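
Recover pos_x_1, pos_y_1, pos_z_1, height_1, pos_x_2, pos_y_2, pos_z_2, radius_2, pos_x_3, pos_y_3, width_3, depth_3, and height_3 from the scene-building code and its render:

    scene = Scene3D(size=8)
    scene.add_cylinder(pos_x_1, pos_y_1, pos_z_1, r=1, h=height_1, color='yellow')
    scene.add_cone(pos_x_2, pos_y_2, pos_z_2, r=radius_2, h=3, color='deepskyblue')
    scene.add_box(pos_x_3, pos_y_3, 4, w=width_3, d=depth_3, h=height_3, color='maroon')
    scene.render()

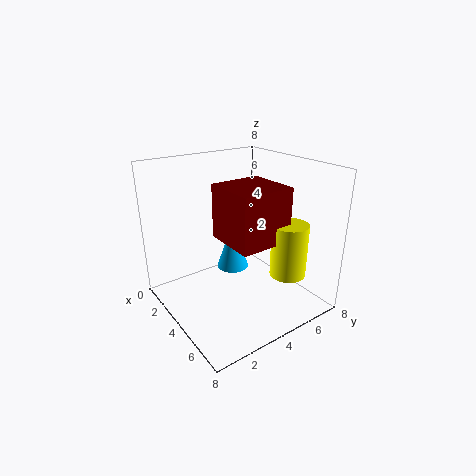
pos_x_1 = 6; pos_y_1 = 6; pos_z_1 = 2; height_1 = 3; pos_x_2 = 2; pos_y_2 = 5; pos_z_2 = 1; radius_2 = 1; pos_x_3 = 3; pos_y_3 = 3; width_3 = 3; depth_3 = 3; height_3 = 3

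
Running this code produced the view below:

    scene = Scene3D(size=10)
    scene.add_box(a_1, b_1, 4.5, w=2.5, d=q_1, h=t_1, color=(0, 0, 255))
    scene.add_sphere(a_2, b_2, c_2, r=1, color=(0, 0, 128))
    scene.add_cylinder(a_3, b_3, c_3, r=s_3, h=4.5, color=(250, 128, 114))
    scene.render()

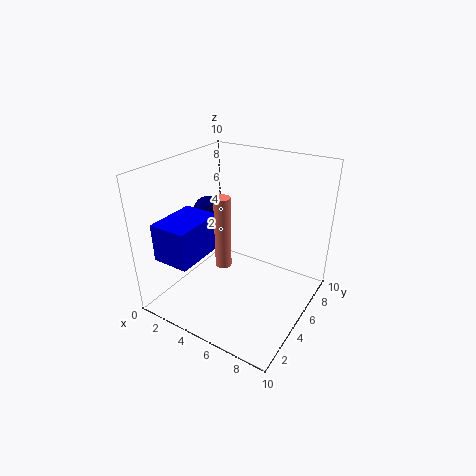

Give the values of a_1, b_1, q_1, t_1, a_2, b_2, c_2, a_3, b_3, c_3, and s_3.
a_1 = 1.5; b_1 = 0.5; q_1 = 3.5; t_1 = 2.5; a_2 = 2.5; b_2 = 5; c_2 = 6.5; a_3 = 5.5; b_3 = 2.5; c_3 = 4.5; s_3 = 0.5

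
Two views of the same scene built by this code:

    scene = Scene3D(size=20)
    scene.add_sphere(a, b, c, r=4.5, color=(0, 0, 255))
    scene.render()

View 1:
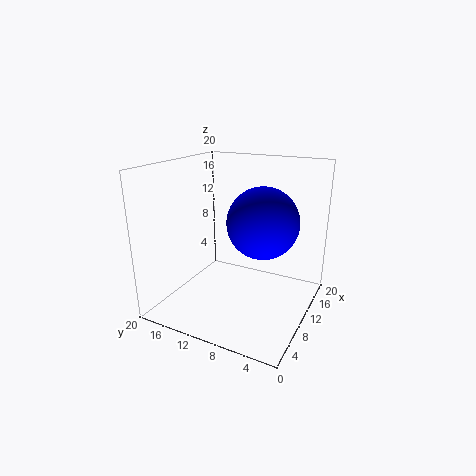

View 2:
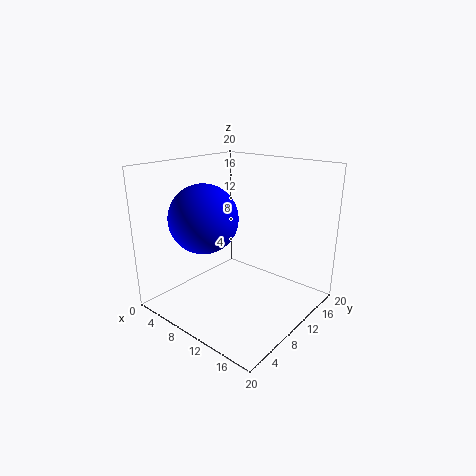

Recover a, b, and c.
a = 8
b = 5.5
c = 13.5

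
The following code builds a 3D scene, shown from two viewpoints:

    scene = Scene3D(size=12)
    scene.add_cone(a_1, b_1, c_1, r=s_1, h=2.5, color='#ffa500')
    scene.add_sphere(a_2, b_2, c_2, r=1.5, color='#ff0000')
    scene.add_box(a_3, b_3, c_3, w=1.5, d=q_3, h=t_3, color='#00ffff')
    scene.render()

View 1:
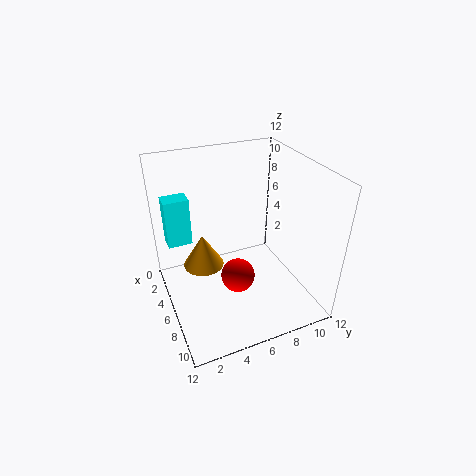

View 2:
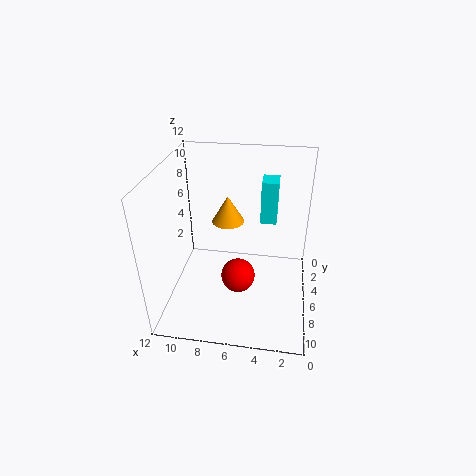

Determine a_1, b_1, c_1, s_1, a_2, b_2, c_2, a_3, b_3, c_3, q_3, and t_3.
a_1 = 7.5, b_1 = 2.5, c_1 = 5.5, s_1 = 1.5, a_2 = 6, b_2 = 6, c_2 = 2, a_3 = 3, b_3 = 0.5, c_3 = 5.5, q_3 = 2, t_3 = 4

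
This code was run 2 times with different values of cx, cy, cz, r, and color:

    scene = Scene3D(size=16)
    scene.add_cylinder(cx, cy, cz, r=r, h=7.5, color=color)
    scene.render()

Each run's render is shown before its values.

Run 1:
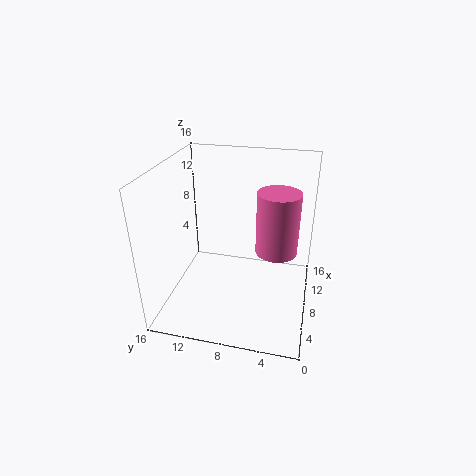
cx = 11
cy = 4
cz = 5
r = 2.5
color = 'hotpink'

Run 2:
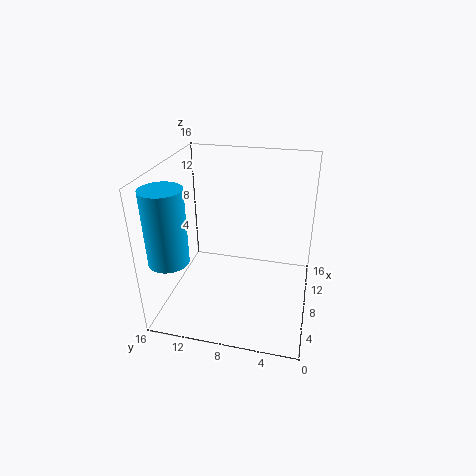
cx = 2
cy = 13.5
cz = 8
r = 2
color = 'deepskyblue'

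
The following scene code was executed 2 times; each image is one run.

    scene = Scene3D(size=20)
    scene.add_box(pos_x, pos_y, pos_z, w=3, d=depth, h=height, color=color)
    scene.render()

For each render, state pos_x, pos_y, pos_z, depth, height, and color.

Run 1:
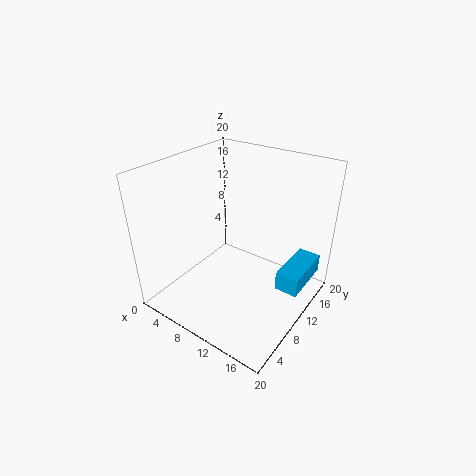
pos_x = 17, pos_y = 8.5, pos_z = 5.5, depth = 7, height = 2.5, color = 'deepskyblue'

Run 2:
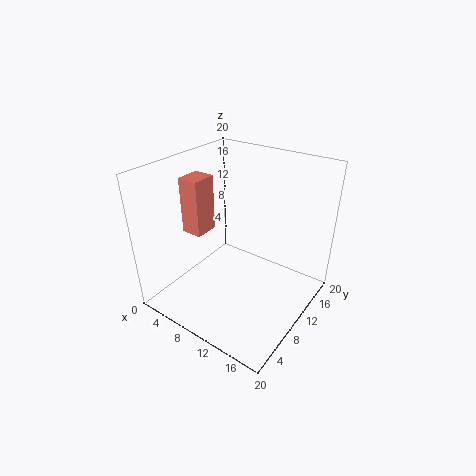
pos_x = 2.5, pos_y = 7, pos_z = 10, depth = 3.5, height = 8, color = 'salmon'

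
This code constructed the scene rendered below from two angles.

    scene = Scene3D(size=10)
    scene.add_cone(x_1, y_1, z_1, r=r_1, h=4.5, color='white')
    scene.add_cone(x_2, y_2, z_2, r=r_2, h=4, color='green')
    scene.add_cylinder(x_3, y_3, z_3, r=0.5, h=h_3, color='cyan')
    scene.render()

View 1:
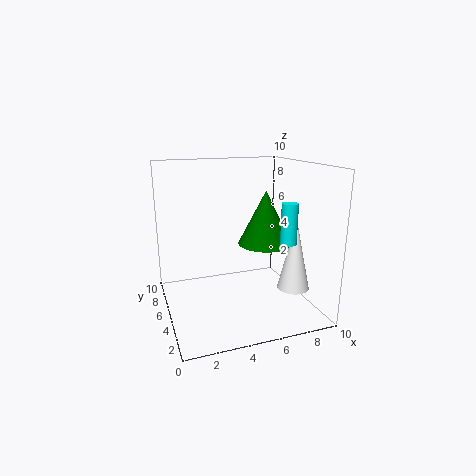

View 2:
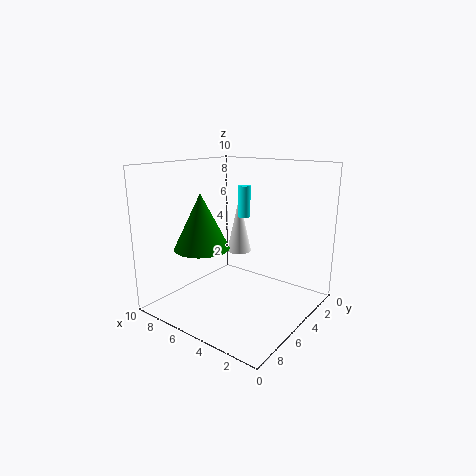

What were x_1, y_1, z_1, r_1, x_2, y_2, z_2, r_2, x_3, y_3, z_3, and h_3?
x_1 = 7.5; y_1 = 1.5; z_1 = 2.5; r_1 = 1; x_2 = 7.5; y_2 = 6; z_2 = 4; r_2 = 2; x_3 = 7; y_3 = 1.5; z_3 = 5.5; h_3 = 2.5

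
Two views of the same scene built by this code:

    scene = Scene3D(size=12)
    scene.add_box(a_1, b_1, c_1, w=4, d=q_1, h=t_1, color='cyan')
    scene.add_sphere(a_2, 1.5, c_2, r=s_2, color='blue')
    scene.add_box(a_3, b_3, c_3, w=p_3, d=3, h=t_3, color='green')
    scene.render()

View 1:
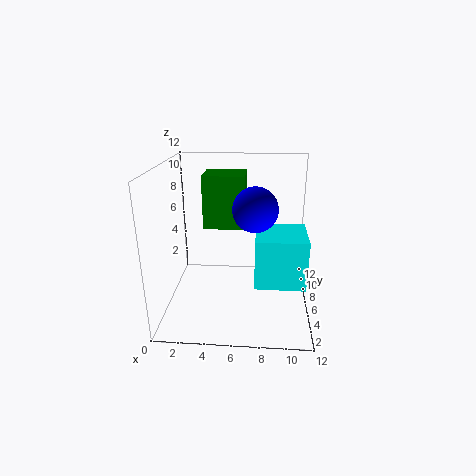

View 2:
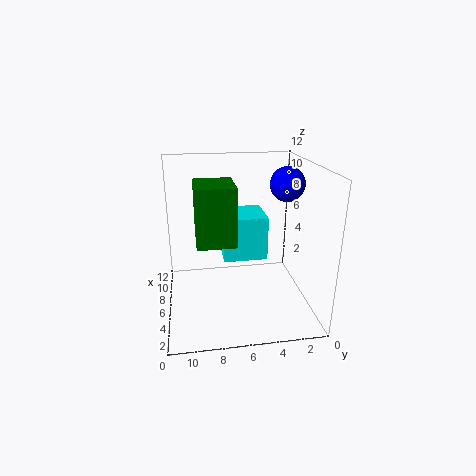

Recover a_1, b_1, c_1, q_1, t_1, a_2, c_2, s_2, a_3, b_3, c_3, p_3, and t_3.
a_1 = 7.5, b_1 = 3, c_1 = 3, q_1 = 4, t_1 = 4, a_2 = 7.5, c_2 = 10, s_2 = 1.5, a_3 = 3, b_3 = 6.5, c_3 = 6.5, p_3 = 3.5, t_3 = 4.5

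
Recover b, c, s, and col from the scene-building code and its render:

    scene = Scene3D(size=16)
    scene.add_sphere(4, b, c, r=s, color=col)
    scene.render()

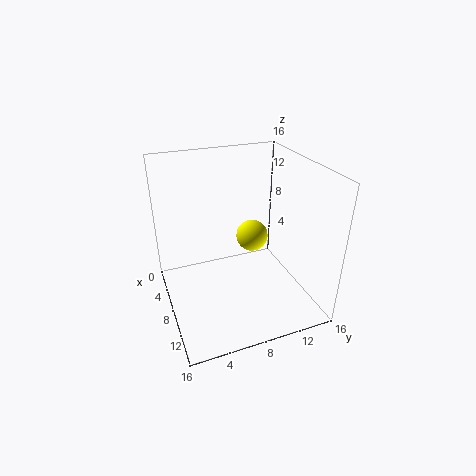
b = 11.5; c = 5.5; s = 2; col = 'yellow'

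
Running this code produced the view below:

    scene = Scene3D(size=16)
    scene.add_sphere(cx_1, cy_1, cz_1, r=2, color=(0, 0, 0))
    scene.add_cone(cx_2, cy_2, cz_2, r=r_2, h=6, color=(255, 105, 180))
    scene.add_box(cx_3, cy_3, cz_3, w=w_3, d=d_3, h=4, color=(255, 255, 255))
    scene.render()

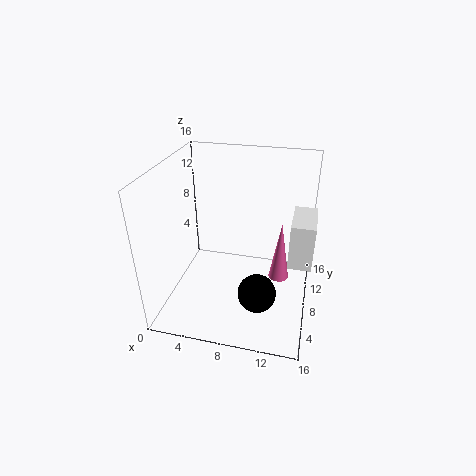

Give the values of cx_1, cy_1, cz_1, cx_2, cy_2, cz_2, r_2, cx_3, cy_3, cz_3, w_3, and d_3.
cx_1 = 11
cy_1 = 4
cz_1 = 4
cx_2 = 13
cy_2 = 5
cz_2 = 6
r_2 = 1
cx_3 = 14
cy_3 = 1
cz_3 = 10
w_3 = 2
d_3 = 4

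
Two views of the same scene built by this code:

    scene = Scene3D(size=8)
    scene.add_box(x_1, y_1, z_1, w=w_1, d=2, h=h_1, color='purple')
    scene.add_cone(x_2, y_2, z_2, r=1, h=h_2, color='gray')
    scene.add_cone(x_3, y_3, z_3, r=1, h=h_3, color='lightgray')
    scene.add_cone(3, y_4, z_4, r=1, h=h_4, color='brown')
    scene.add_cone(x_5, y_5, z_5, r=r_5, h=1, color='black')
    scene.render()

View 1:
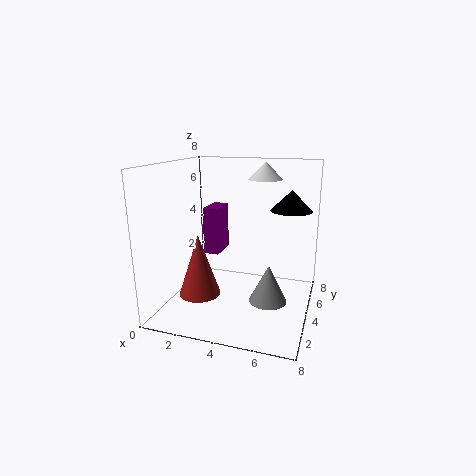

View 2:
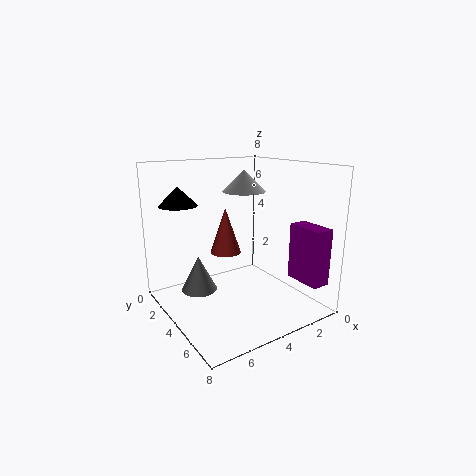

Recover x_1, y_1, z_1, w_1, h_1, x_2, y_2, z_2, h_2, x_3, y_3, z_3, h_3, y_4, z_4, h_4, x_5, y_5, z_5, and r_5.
x_1 = 1, y_1 = 6, z_1 = 2, w_1 = 1, h_1 = 3, x_2 = 6, y_2 = 3, z_2 = 1, h_2 = 2, x_3 = 5, y_3 = 6, z_3 = 7, h_3 = 1, y_4 = 1, z_4 = 2, h_4 = 3, x_5 = 7, y_5 = 3, z_5 = 6, r_5 = 1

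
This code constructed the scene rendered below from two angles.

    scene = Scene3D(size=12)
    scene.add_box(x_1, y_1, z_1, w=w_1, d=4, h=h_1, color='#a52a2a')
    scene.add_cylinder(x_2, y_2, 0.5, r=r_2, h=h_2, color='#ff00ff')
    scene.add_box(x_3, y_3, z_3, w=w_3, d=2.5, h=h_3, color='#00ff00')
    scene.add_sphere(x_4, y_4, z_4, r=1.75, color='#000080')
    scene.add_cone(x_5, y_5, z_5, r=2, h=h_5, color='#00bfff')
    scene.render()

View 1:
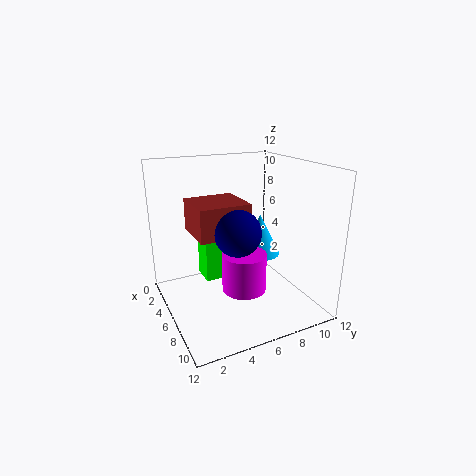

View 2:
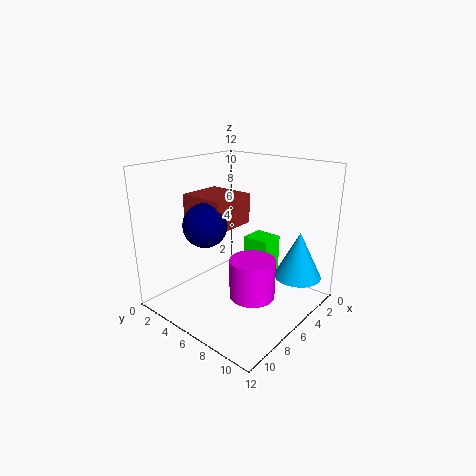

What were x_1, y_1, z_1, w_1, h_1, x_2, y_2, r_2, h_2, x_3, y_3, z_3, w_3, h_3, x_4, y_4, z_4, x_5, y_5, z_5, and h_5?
x_1 = 4.5; y_1 = 2; z_1 = 7; w_1 = 3.75; h_1 = 2.5; x_2 = 5.25; y_2 = 7; r_2 = 2; h_2 = 3.5; x_3 = 0.75; y_3 = 4.25; z_3 = 0.75; w_3 = 2.25; h_3 = 4; x_4 = 8.5; y_4 = 4.75; z_4 = 7.5; x_5 = 2.75; y_5 = 10; z_5 = 2.5; h_5 = 4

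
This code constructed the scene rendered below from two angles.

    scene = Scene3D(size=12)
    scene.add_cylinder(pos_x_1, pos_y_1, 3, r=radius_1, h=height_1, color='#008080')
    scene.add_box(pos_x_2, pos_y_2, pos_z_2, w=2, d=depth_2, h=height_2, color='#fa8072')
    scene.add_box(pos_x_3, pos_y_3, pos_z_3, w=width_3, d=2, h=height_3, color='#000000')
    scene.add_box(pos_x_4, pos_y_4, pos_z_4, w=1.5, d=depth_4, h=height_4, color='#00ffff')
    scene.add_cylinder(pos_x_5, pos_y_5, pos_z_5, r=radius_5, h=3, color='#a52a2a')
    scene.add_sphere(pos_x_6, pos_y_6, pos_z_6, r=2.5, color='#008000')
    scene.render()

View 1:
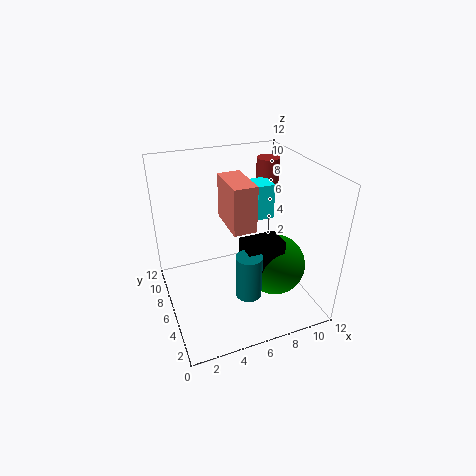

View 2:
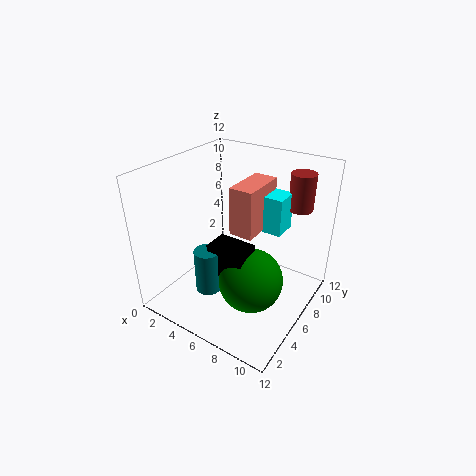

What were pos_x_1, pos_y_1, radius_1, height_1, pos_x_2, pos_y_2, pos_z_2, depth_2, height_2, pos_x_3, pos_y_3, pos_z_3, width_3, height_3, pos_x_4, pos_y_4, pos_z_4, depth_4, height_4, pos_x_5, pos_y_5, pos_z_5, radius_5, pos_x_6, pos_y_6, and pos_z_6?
pos_x_1 = 5.5; pos_y_1 = 2.5; radius_1 = 1; height_1 = 3.5; pos_x_2 = 5.5; pos_y_2 = 5.5; pos_z_2 = 6.5; depth_2 = 4; height_2 = 4; pos_x_3 = 5.5; pos_y_3 = 2.5; pos_z_3 = 4.5; width_3 = 3; height_3 = 2.5; pos_x_4 = 8; pos_y_4 = 6.5; pos_z_4 = 7; depth_4 = 2; height_4 = 3; pos_x_5 = 10; pos_y_5 = 9; pos_z_5 = 8.5; radius_5 = 1; pos_x_6 = 8.5; pos_y_6 = 4; pos_z_6 = 4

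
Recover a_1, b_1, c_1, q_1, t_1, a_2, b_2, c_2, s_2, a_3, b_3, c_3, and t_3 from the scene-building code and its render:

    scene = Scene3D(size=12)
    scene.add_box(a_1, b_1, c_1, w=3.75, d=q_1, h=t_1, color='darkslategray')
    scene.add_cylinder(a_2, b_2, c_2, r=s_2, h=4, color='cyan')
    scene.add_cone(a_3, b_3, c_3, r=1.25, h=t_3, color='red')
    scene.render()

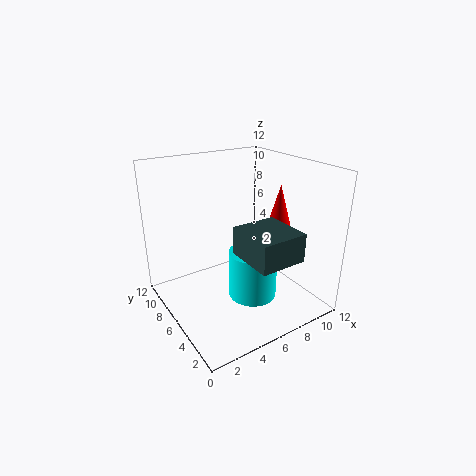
a_1 = 4.75; b_1 = 0.75; c_1 = 5.5; q_1 = 4; t_1 = 2.25; a_2 = 6.5; b_2 = 4.5; c_2 = 1.25; s_2 = 2; a_3 = 9.5; b_3 = 5; c_3 = 5.75; t_3 = 4.5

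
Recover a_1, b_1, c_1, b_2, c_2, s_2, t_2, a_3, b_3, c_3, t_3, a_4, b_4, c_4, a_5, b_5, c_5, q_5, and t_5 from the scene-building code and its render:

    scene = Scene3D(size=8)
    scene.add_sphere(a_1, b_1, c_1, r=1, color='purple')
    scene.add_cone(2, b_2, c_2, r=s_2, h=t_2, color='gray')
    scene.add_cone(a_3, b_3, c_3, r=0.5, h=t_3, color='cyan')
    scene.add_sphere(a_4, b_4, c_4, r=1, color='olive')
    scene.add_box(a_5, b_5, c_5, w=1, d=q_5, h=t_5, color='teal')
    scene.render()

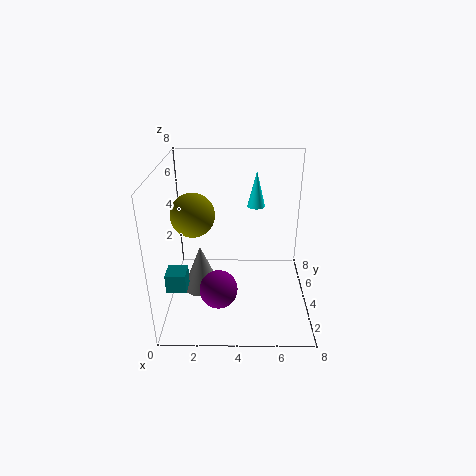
a_1 = 3; b_1 = 2; c_1 = 2; b_2 = 3; c_2 = 1.5; s_2 = 1; t_2 = 2.5; a_3 = 5; b_3 = 5; c_3 = 5.5; t_3 = 2; a_4 = 2; b_4 = 1.5; c_4 = 6.5; a_5 = 0.5; b_5 = 1; c_5 = 2.5; q_5 = 1; t_5 = 1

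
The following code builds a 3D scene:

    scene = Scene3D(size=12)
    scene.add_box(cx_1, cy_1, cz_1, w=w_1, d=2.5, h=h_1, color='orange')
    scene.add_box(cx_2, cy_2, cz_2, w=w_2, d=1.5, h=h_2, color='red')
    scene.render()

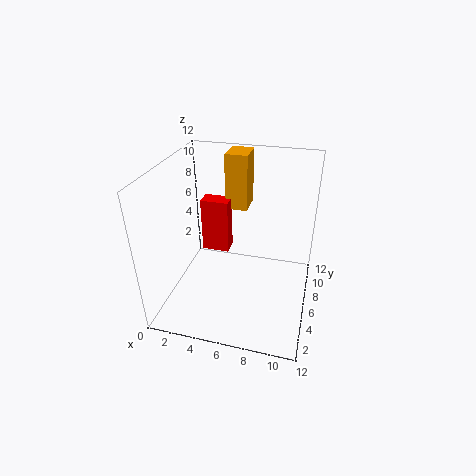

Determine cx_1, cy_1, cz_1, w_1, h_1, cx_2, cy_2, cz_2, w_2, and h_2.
cx_1 = 4; cy_1 = 9; cz_1 = 7; w_1 = 2; h_1 = 5; cx_2 = 2; cy_2 = 8; cz_2 = 3; w_2 = 2.5; h_2 = 5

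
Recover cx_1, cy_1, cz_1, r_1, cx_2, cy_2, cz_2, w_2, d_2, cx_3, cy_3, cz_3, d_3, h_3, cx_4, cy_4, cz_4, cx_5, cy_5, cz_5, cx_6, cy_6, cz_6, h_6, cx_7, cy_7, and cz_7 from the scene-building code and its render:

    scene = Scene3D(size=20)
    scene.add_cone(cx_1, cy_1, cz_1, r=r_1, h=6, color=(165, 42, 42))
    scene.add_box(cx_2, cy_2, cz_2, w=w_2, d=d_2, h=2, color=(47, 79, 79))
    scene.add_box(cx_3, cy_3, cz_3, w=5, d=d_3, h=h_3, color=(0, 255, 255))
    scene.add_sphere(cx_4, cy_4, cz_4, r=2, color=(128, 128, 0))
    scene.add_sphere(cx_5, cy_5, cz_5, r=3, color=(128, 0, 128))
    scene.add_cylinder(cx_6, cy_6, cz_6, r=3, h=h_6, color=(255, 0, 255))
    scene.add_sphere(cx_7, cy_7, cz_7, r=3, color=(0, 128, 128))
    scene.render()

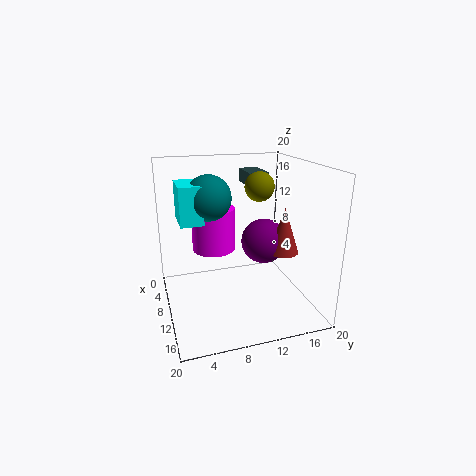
cx_1 = 14; cy_1 = 15; cz_1 = 9; r_1 = 2; cx_2 = 1; cy_2 = 13; cz_2 = 16; w_2 = 5; d_2 = 3; cx_3 = 7; cy_3 = 2; cz_3 = 13; d_3 = 3; h_3 = 5; cx_4 = 10; cy_4 = 13; cz_4 = 17; cx_5 = 12; cy_5 = 13; cz_5 = 10; cx_6 = 8; cy_6 = 7; cz_6 = 8; h_6 = 6; cx_7 = 10; cy_7 = 6; cz_7 = 16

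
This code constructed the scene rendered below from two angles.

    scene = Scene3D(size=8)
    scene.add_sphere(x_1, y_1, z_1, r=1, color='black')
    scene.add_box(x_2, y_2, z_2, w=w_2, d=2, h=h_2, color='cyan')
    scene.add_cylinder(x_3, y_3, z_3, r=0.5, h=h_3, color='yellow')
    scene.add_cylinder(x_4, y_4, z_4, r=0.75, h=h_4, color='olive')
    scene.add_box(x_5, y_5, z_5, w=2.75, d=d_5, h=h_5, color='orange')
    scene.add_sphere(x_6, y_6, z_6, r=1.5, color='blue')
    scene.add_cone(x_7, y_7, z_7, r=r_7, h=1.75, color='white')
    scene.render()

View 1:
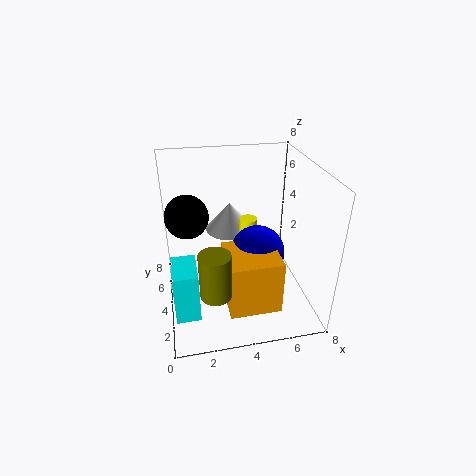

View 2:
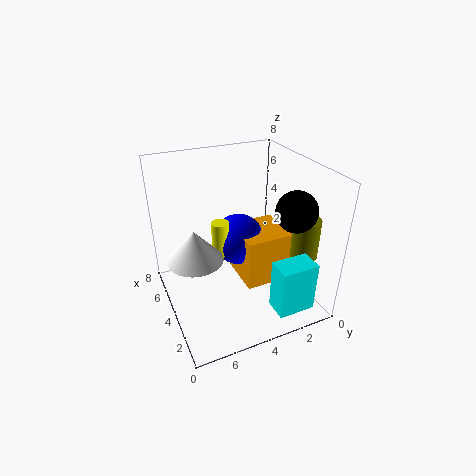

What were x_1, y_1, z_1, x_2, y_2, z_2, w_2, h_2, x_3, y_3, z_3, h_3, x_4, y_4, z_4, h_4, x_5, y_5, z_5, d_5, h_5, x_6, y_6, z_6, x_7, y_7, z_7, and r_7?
x_1 = 1.25, y_1 = 2.25, z_1 = 6.5, x_2 = 0.25, y_2 = 1.25, z_2 = 1, w_2 = 1.25, h_2 = 2.75, x_3 = 4.75, y_3 = 4.75, z_3 = 2.75, h_3 = 2, x_4 = 2.25, y_4 = 0.75, z_4 = 3, h_4 = 2.25, x_5 = 3, y_5 = 1, z_5 = 1, d_5 = 2.75, h_5 = 3, x_6 = 5, y_6 = 3.5, z_6 = 3.25, x_7 = 4, y_7 = 6.5, z_7 = 3.25, r_7 = 1.5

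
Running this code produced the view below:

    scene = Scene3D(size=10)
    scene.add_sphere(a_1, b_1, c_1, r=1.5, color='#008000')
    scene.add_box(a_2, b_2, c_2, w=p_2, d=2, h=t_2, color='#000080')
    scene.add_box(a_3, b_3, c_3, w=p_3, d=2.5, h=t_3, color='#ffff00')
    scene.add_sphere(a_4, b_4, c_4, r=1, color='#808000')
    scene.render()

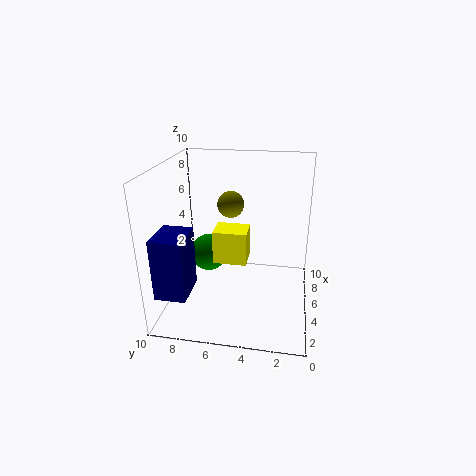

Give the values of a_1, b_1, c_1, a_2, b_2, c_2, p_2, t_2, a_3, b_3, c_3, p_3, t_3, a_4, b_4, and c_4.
a_1 = 8; b_1 = 8; c_1 = 2; a_2 = 0.5; b_2 = 7.5; c_2 = 2.5; p_2 = 2.5; t_2 = 4; a_3 = 5.5; b_3 = 4.5; c_3 = 2.5; p_3 = 2; t_3 = 2.5; a_4 = 7.5; b_4 = 6; c_4 = 6.5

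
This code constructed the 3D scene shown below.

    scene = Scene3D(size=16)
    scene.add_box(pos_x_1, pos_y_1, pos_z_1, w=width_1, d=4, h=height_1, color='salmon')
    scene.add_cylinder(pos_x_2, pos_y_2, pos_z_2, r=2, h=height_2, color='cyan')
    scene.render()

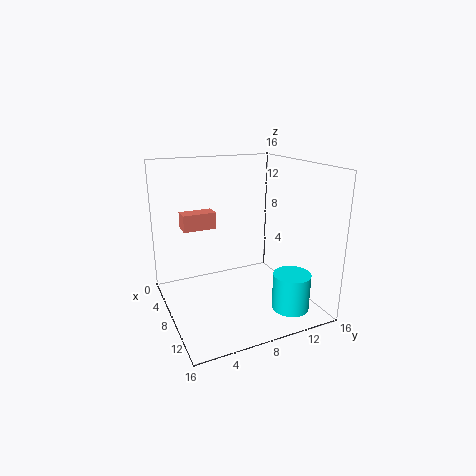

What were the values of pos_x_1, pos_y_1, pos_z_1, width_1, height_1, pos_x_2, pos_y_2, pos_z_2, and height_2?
pos_x_1 = 2
pos_y_1 = 3
pos_z_1 = 8
width_1 = 2
height_1 = 2
pos_x_2 = 13
pos_y_2 = 12
pos_z_2 = 1
height_2 = 4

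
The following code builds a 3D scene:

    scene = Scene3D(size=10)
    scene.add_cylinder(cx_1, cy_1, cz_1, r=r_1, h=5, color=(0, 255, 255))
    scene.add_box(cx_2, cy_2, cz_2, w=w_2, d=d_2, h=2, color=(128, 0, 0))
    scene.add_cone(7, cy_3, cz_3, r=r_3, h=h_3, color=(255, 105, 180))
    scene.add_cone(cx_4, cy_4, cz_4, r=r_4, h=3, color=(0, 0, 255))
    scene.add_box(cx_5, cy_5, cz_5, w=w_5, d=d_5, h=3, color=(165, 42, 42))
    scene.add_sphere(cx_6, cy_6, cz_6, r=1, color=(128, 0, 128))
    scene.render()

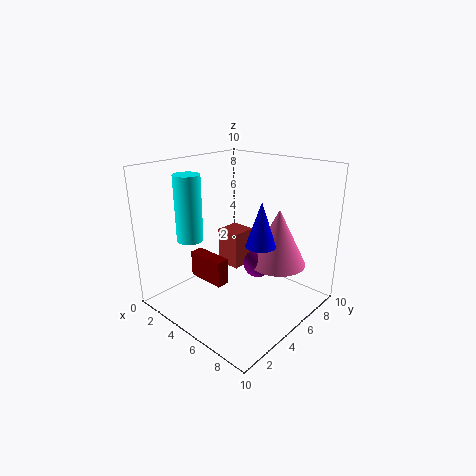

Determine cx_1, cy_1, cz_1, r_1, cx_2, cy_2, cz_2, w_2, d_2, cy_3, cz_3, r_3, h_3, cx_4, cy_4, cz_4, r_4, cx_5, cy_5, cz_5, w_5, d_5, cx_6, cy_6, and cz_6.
cx_1 = 1; cy_1 = 4; cz_1 = 4; r_1 = 1; cx_2 = 1; cy_2 = 4; cz_2 = 1; w_2 = 3; d_2 = 1; cy_3 = 7; cz_3 = 3; r_3 = 2; h_3 = 4; cx_4 = 7; cy_4 = 5; cz_4 = 5; r_4 = 1; cx_5 = 1; cy_5 = 7; cz_5 = 1; w_5 = 2; d_5 = 2; cx_6 = 6; cy_6 = 6; cz_6 = 3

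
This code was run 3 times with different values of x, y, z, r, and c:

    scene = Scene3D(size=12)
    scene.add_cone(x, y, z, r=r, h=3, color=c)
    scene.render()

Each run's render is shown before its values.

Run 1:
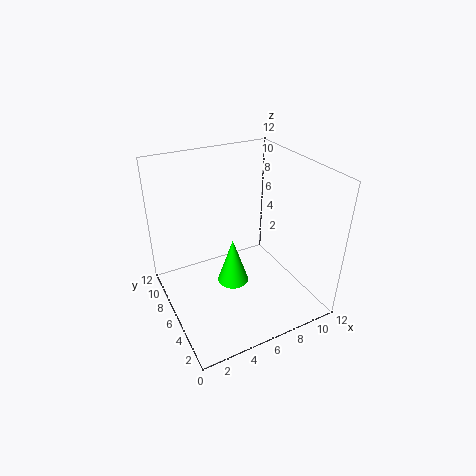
x = 3
y = 1
z = 6.5
r = 1
c = 'lime'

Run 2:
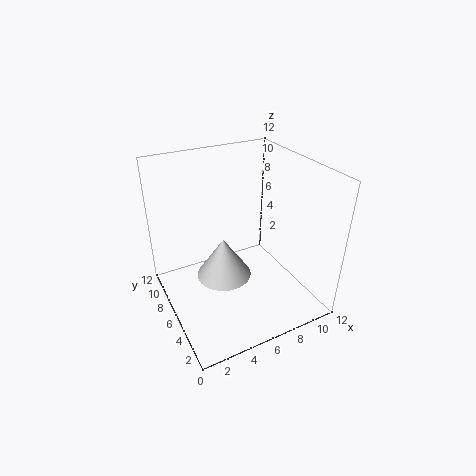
x = 3.5
y = 3.5
z = 5
r = 2
c = 'lightgray'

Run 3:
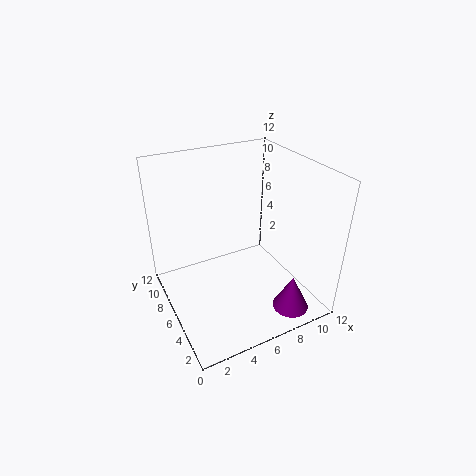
x = 9
y = 2
z = 0.5
r = 1.5
c = 'purple'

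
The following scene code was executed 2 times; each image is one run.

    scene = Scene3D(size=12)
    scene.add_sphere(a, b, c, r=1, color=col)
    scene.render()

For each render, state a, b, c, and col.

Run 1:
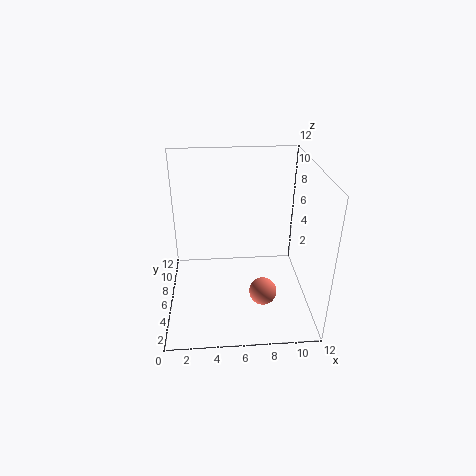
a = 7.5; b = 1.5; c = 4; col = 'salmon'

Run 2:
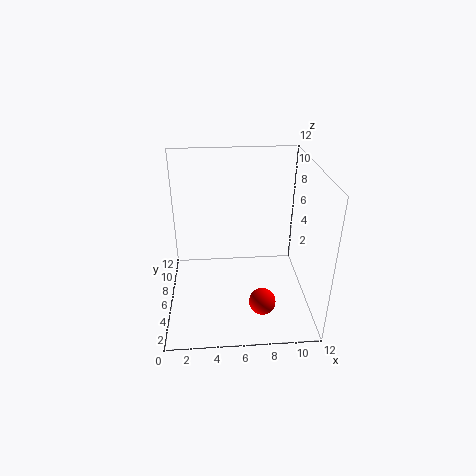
a = 7.5; b = 1.5; c = 3; col = 'red'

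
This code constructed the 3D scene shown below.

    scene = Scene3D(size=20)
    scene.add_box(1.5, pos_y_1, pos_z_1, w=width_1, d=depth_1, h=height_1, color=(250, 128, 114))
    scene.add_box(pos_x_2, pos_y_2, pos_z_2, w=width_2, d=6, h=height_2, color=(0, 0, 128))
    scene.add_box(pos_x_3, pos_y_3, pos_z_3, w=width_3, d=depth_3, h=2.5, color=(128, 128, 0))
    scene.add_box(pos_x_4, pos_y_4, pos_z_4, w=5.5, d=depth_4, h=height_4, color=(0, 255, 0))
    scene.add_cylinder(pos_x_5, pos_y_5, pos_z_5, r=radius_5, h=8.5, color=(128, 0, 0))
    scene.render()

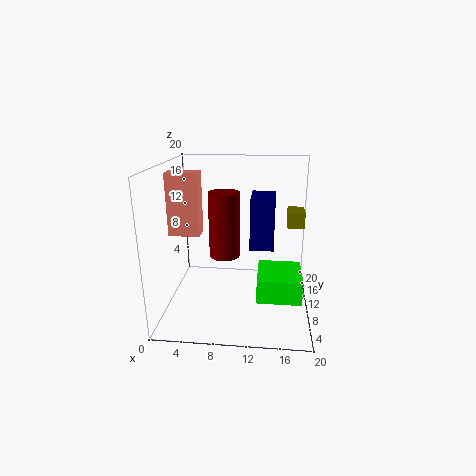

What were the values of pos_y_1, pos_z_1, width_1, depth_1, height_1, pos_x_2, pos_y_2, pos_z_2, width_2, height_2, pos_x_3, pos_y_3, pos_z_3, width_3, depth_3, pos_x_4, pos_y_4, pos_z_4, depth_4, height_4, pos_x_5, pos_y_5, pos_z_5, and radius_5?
pos_y_1 = 6; pos_z_1 = 11.5; width_1 = 4; depth_1 = 2.5; height_1 = 8; pos_x_2 = 11.5; pos_y_2 = 11.5; pos_z_2 = 7.5; width_2 = 3.5; height_2 = 7.5; pos_x_3 = 17; pos_y_3 = 14.5; pos_z_3 = 10; width_3 = 2.5; depth_3 = 3.5; pos_x_4 = 13; pos_y_4 = 2.5; pos_z_4 = 4.5; depth_4 = 6; height_4 = 3; pos_x_5 = 8.5; pos_y_5 = 7.5; pos_z_5 = 8.5; radius_5 = 2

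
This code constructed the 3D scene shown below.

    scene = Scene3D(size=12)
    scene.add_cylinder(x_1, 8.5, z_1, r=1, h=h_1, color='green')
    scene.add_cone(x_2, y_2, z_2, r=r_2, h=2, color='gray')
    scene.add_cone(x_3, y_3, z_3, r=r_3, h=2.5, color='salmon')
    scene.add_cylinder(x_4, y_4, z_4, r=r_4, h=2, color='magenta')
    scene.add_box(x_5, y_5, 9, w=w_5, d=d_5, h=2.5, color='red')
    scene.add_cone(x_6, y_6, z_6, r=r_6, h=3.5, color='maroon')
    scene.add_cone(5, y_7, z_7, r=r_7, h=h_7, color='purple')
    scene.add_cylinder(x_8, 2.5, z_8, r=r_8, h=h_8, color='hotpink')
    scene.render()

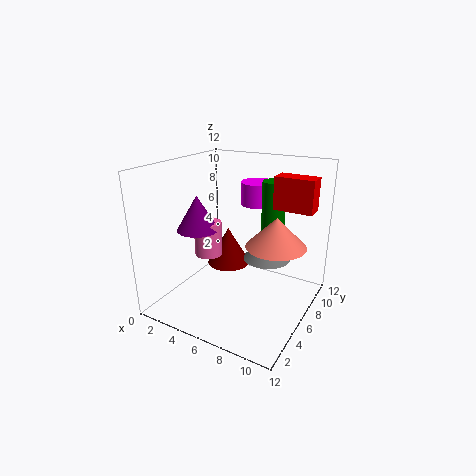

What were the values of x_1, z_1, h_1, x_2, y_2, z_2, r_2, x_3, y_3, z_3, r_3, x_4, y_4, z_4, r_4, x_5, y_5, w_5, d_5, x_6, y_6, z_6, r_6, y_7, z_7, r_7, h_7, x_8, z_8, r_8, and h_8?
x_1 = 8
z_1 = 6
h_1 = 4.5
x_2 = 8
y_2 = 7.5
z_2 = 4
r_2 = 2
x_3 = 9
y_3 = 7
z_3 = 5.5
r_3 = 2.5
x_4 = 6
y_4 = 9.5
z_4 = 8
r_4 = 1.5
x_5 = 9
y_5 = 6
w_5 = 3
d_5 = 1.5
x_6 = 3.5
y_6 = 8.5
z_6 = 2
r_6 = 2
y_7 = 2
z_7 = 8
r_7 = 1.5
h_7 = 2.5
x_8 = 5.5
z_8 = 6
r_8 = 1
h_8 = 2.5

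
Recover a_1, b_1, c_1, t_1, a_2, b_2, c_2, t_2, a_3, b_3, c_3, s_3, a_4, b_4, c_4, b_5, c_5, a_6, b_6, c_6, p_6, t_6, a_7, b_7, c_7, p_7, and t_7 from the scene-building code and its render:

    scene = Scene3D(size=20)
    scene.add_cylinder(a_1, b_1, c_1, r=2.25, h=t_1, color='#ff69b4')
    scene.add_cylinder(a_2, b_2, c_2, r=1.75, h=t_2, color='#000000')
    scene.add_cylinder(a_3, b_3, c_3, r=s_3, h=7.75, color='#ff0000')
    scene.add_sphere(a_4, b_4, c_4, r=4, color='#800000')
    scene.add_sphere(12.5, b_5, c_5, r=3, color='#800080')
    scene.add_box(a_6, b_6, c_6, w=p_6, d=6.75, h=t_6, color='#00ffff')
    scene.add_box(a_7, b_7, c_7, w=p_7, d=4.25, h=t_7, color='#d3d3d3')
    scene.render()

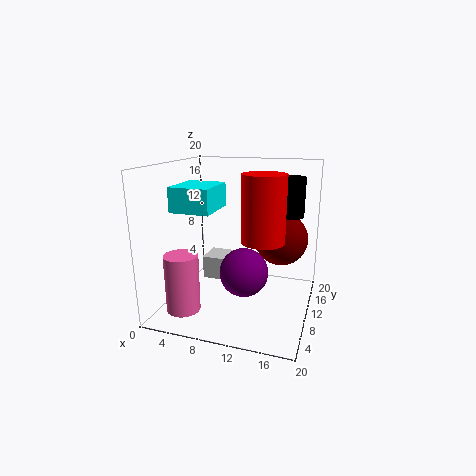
a_1 = 4.25; b_1 = 4; c_1 = 1.25; t_1 = 7.75; a_2 = 16.5; b_2 = 15.25; c_2 = 12.25; t_2 = 5.75; a_3 = 15; b_3 = 4; c_3 = 12; s_3 = 2.5; a_4 = 15; b_4 = 15.75; c_4 = 8.5; b_5 = 4.75; c_5 = 7.5; a_6 = 1; b_6 = 7.25; c_6 = 13.5; p_6 = 5.75; t_6 = 3.5; a_7 = 3.5; b_7 = 12.25; c_7 = 2; p_7 = 6; t_7 = 3.5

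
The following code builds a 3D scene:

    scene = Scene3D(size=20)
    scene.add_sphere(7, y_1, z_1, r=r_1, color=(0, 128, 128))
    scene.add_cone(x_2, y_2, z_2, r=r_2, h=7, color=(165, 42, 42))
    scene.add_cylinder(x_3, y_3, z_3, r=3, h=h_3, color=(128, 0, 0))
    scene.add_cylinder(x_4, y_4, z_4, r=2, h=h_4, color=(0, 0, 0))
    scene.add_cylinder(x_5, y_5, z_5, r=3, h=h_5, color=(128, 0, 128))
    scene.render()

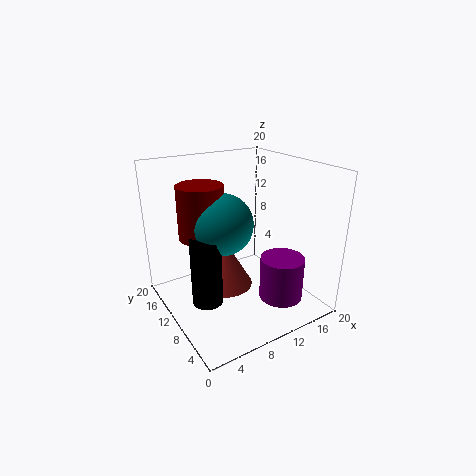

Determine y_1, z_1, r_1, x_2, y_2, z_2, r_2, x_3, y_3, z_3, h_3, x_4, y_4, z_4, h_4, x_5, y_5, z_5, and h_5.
y_1 = 9, z_1 = 13, r_1 = 4, x_2 = 9, y_2 = 12, z_2 = 2, r_2 = 4, x_3 = 5, y_3 = 11, z_3 = 11, h_3 = 7, x_4 = 4, y_4 = 8, z_4 = 3, h_4 = 9, x_5 = 14, y_5 = 5, z_5 = 2, h_5 = 6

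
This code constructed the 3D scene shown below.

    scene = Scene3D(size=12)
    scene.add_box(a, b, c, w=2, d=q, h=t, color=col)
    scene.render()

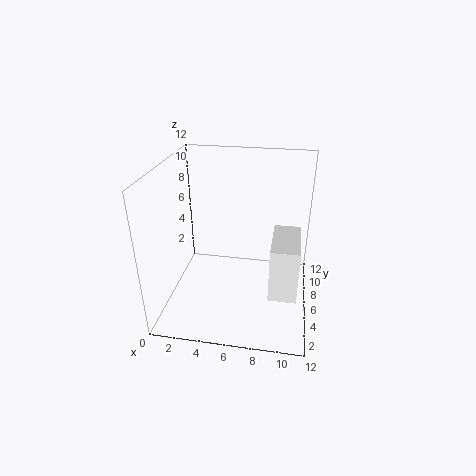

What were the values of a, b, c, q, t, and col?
a = 9, b = 1, c = 4, q = 4, t = 4, col = 'white'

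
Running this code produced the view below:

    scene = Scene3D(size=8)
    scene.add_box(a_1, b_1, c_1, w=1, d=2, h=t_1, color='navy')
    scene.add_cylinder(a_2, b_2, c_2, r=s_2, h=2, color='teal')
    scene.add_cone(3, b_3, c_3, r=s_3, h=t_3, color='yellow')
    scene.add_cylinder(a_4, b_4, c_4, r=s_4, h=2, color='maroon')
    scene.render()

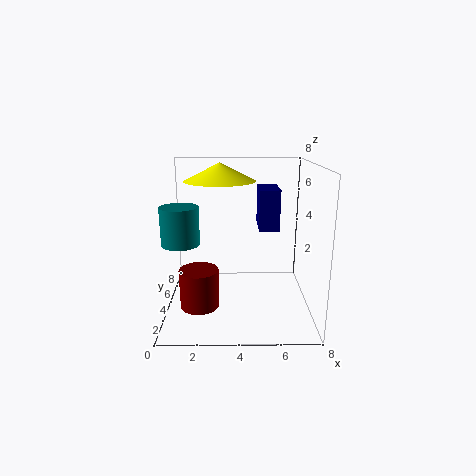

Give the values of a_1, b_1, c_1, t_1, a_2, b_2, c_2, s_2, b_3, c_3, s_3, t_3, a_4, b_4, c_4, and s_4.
a_1 = 5
b_1 = 2
c_1 = 5
t_1 = 2
a_2 = 1
b_2 = 3
c_2 = 4
s_2 = 1
b_3 = 5
c_3 = 7
s_3 = 2
t_3 = 1
a_4 = 2
b_4 = 2
c_4 = 1
s_4 = 1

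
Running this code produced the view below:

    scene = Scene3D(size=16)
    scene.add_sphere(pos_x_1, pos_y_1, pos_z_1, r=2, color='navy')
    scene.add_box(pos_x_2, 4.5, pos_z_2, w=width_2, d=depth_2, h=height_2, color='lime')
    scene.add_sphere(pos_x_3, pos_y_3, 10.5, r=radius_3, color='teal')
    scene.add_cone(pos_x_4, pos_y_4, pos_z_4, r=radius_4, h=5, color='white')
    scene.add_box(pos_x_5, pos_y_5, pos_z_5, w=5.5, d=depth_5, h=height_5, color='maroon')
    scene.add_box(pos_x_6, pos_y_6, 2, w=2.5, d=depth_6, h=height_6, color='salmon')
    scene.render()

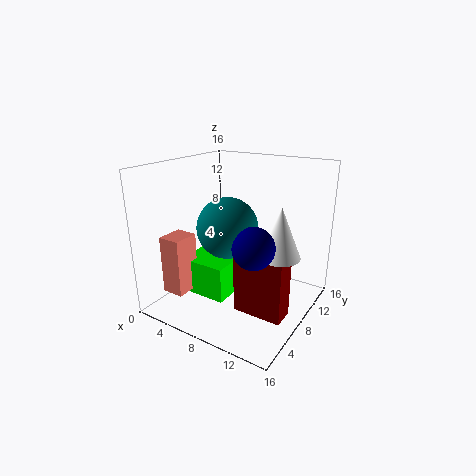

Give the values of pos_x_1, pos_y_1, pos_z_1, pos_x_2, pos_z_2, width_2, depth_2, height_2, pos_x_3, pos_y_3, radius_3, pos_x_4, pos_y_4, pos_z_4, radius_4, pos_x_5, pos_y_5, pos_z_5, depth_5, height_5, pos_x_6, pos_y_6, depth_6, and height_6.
pos_x_1 = 12.5; pos_y_1 = 3.5; pos_z_1 = 9.5; pos_x_2 = 2.5; pos_z_2 = 1.5; width_2 = 5.5; depth_2 = 4.5; height_2 = 4; pos_x_3 = 9; pos_y_3 = 4.5; radius_3 = 3; pos_x_4 = 14; pos_y_4 = 6; pos_z_4 = 8; radius_4 = 2; pos_x_5 = 9; pos_y_5 = 5.5; pos_z_5 = 0.5; depth_5 = 2.5; height_5 = 7; pos_x_6 = 1.5; pos_y_6 = 2.5; depth_6 = 3; height_6 = 6.5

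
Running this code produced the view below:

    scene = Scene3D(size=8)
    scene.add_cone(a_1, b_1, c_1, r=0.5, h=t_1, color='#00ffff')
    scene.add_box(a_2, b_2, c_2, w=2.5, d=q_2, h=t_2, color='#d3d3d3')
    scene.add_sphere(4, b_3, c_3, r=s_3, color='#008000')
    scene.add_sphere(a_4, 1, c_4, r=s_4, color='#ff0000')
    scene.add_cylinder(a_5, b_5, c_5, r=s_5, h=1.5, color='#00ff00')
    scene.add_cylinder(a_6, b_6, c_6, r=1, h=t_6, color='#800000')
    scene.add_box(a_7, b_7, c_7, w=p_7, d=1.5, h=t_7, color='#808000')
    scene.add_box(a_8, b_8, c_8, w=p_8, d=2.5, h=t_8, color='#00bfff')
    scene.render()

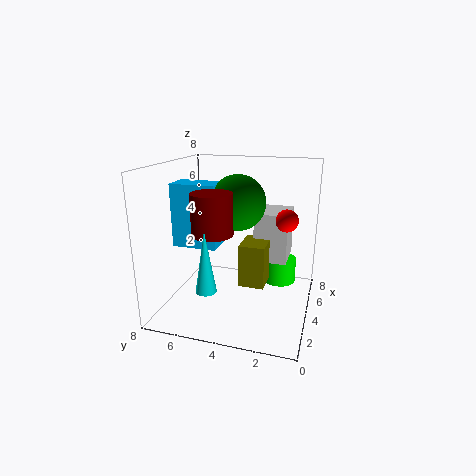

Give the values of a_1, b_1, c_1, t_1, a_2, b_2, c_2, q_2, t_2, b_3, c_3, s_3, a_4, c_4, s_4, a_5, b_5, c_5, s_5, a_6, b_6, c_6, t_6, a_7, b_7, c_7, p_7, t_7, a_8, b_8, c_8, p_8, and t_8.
a_1 = 0.5
b_1 = 4.5
c_1 = 2.5
t_1 = 3
a_2 = 5.5
b_2 = 1.5
c_2 = 2
q_2 = 2
t_2 = 3
b_3 = 4
c_3 = 6
s_3 = 1.5
a_4 = 1.5
c_4 = 6
s_4 = 0.5
a_5 = 6.5
b_5 = 2
c_5 = 0.5
s_5 = 1
a_6 = 1.5
b_6 = 4.5
c_6 = 5
t_6 = 2
a_7 = 4
b_7 = 2.5
c_7 = 1
p_7 = 2
t_7 = 2.5
a_8 = 3
b_8 = 5
c_8 = 3.5
p_8 = 1.5
t_8 = 3.5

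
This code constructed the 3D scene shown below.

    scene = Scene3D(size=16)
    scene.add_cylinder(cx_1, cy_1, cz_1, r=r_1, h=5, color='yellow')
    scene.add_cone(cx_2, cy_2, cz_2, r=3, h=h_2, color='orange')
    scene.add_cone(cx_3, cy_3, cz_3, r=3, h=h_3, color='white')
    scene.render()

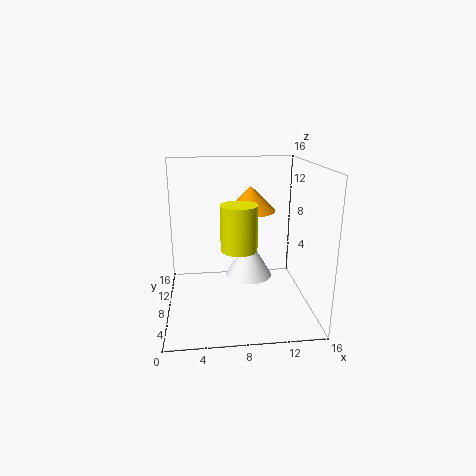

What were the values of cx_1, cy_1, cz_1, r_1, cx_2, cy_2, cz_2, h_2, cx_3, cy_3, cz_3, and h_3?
cx_1 = 8, cy_1 = 7, cz_1 = 7, r_1 = 2, cx_2 = 10, cy_2 = 12, cz_2 = 10, h_2 = 3, cx_3 = 10, cy_3 = 13, cz_3 = 1, h_3 = 5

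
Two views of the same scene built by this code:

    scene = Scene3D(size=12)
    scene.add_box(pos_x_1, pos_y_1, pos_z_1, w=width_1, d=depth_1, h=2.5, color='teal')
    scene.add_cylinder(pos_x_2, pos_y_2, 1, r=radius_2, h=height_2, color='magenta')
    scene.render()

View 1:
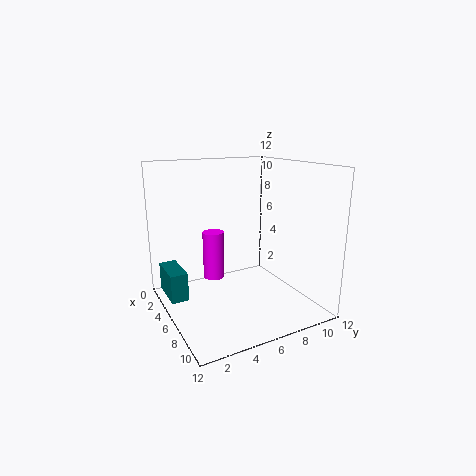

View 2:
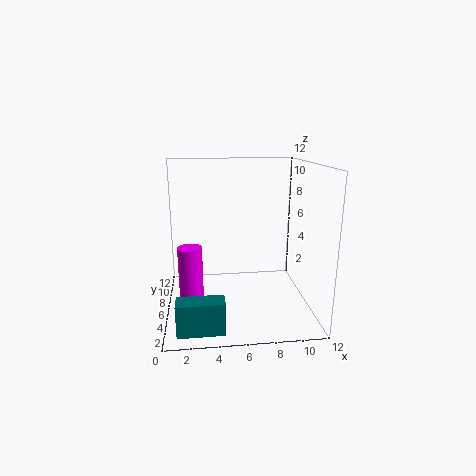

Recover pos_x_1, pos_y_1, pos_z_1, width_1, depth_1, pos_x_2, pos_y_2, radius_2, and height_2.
pos_x_1 = 1, pos_y_1 = 0.5, pos_z_1 = 0.5, width_1 = 3.5, depth_1 = 1.5, pos_x_2 = 2, pos_y_2 = 5.5, radius_2 = 1, height_2 = 4.5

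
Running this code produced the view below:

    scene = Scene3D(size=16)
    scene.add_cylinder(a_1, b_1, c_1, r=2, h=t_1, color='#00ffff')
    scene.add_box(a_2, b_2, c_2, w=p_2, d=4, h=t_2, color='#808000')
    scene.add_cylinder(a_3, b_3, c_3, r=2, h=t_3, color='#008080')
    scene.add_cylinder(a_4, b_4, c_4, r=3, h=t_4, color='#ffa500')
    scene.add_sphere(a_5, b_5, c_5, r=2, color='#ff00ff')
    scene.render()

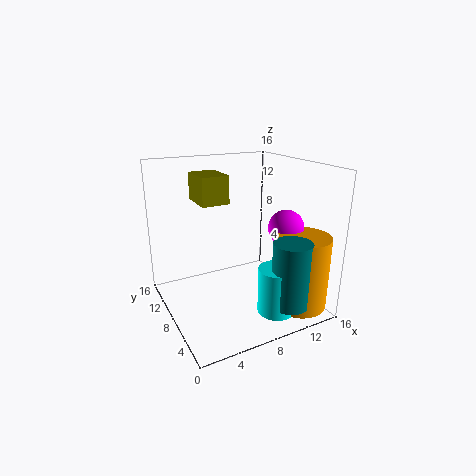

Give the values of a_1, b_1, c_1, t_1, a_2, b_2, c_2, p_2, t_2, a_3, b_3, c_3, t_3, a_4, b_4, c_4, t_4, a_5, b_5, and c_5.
a_1 = 10
b_1 = 3
c_1 = 1
t_1 = 5
a_2 = 4
b_2 = 8
c_2 = 12
p_2 = 3
t_2 = 3
a_3 = 11
b_3 = 2
c_3 = 2
t_3 = 7
a_4 = 13
b_4 = 3
c_4 = 1
t_4 = 8
a_5 = 13
b_5 = 6
c_5 = 9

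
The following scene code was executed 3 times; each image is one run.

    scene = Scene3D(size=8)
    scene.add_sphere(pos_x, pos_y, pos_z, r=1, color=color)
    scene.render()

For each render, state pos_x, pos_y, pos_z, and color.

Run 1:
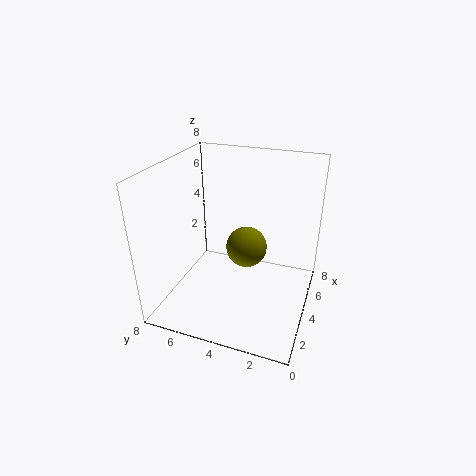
pos_x = 2.5
pos_y = 3
pos_z = 4.5
color = 'olive'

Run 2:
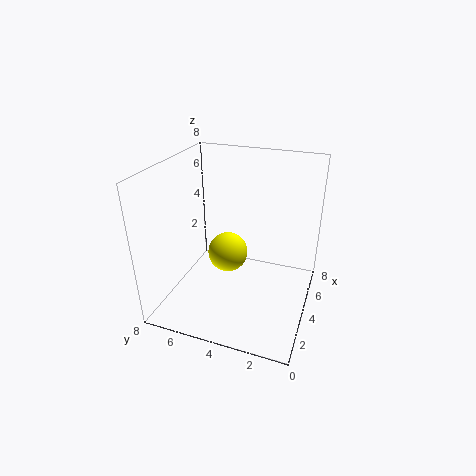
pos_x = 2.5
pos_y = 4
pos_z = 4
color = 'yellow'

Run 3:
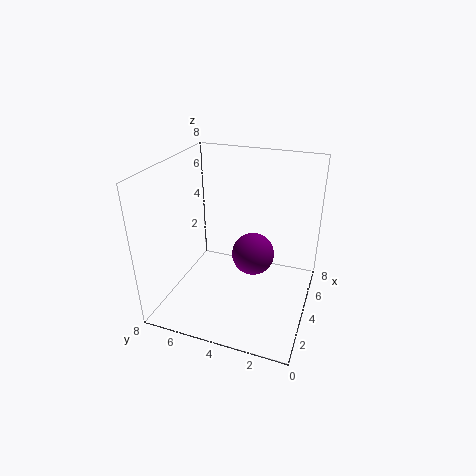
pos_x = 2
pos_y = 2.5
pos_z = 4.5
color = 'purple'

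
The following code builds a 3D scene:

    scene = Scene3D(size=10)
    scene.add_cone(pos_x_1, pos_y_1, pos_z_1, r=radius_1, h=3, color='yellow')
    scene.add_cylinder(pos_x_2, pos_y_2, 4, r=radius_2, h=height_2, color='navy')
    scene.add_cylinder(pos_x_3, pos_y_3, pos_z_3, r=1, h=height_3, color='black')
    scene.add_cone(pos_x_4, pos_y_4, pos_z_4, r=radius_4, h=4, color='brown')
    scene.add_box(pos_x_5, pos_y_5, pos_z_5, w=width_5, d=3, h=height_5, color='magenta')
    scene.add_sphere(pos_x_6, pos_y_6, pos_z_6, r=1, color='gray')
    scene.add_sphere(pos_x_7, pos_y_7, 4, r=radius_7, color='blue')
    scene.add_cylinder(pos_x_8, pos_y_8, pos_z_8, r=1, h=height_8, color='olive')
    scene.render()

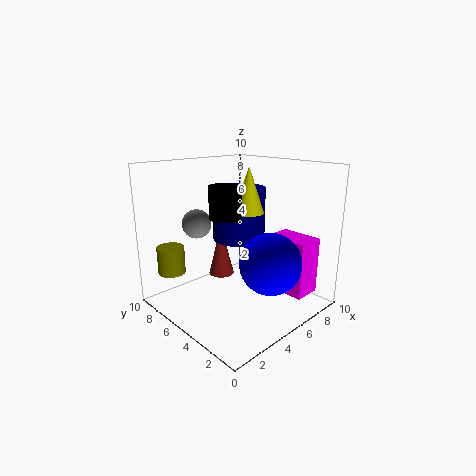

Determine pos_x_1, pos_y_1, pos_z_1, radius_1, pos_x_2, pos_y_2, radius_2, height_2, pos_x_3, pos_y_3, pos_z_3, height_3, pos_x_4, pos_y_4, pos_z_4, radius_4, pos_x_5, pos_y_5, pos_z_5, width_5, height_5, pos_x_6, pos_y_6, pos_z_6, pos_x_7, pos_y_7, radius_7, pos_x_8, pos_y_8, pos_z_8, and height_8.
pos_x_1 = 5, pos_y_1 = 4, pos_z_1 = 7, radius_1 = 1, pos_x_2 = 7, pos_y_2 = 7, radius_2 = 2, height_2 = 4, pos_x_3 = 3, pos_y_3 = 4, pos_z_3 = 7, height_3 = 2, pos_x_4 = 6, pos_y_4 = 8, pos_z_4 = 1, radius_4 = 1, pos_x_5 = 7, pos_y_5 = 1, pos_z_5 = 1, width_5 = 2, height_5 = 4, pos_x_6 = 3, pos_y_6 = 7, pos_z_6 = 6, pos_x_7 = 5, pos_y_7 = 2, radius_7 = 2, pos_x_8 = 2, pos_y_8 = 9, pos_z_8 = 2, height_8 = 2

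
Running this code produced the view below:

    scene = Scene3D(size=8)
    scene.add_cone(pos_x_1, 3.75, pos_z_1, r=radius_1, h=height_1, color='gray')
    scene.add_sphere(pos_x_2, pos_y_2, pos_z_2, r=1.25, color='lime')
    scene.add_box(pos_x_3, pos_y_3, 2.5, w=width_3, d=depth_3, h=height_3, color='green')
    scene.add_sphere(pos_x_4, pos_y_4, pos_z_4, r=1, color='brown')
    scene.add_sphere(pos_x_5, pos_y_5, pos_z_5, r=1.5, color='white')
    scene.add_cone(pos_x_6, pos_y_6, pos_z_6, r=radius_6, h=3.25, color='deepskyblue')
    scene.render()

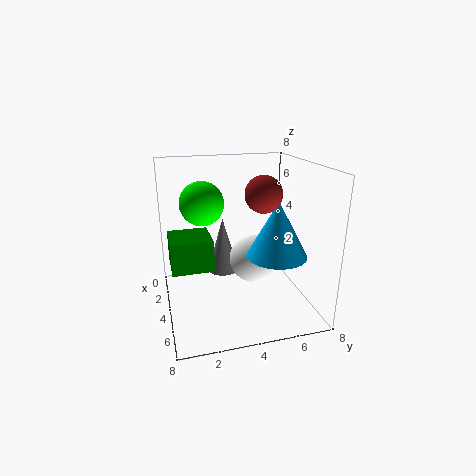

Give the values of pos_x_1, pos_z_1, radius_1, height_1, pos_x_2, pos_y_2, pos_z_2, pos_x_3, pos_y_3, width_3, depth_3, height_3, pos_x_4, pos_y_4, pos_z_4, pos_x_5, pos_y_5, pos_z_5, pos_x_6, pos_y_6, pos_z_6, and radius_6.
pos_x_1 = 1.25
pos_z_1 = 0.75
radius_1 = 1
height_1 = 3.5
pos_x_2 = 2.75
pos_y_2 = 2.25
pos_z_2 = 5.75
pos_x_3 = 2.5
pos_y_3 = 0.25
width_3 = 2.25
depth_3 = 2.25
height_3 = 1.75
pos_x_4 = 4.5
pos_y_4 = 5.25
pos_z_4 = 6.5
pos_x_5 = 2.25
pos_y_5 = 5.5
pos_z_5 = 1.75
pos_x_6 = 4.25
pos_y_6 = 6.25
pos_z_6 = 2.75
radius_6 = 1.75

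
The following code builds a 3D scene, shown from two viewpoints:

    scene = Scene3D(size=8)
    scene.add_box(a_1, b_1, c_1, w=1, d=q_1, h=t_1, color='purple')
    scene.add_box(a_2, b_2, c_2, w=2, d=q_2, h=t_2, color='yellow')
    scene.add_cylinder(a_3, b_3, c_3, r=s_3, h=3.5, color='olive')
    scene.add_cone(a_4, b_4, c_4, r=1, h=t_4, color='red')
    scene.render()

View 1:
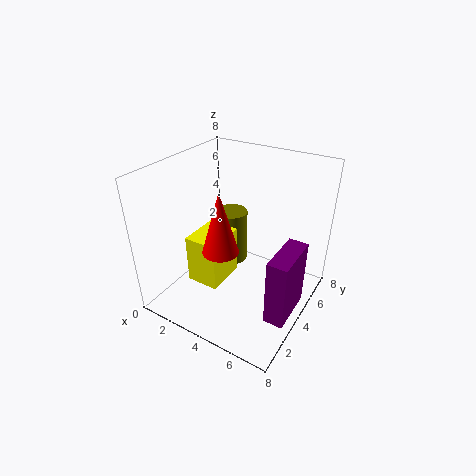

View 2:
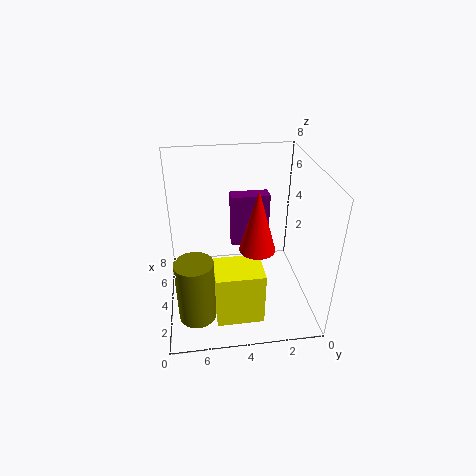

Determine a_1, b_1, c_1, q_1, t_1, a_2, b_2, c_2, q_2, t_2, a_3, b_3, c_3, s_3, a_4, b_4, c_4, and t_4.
a_1 = 7; b_1 = 1.5; c_1 = 1.5; q_1 = 2.5; t_1 = 3.5; a_2 = 1; b_2 = 3; c_2 = 0.5; q_2 = 2.5; t_2 = 3; a_3 = 2; b_3 = 6.5; c_3 = 0.5; s_3 = 1; a_4 = 3.5; b_4 = 3; c_4 = 3.5; t_4 = 3.5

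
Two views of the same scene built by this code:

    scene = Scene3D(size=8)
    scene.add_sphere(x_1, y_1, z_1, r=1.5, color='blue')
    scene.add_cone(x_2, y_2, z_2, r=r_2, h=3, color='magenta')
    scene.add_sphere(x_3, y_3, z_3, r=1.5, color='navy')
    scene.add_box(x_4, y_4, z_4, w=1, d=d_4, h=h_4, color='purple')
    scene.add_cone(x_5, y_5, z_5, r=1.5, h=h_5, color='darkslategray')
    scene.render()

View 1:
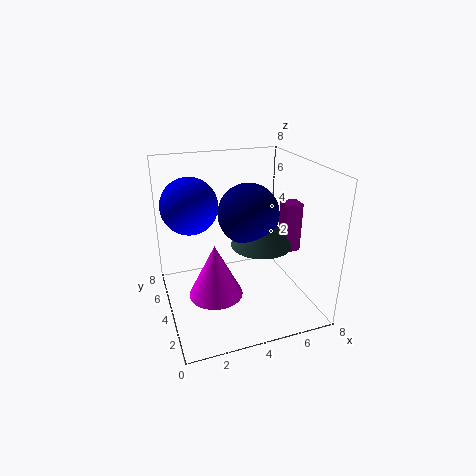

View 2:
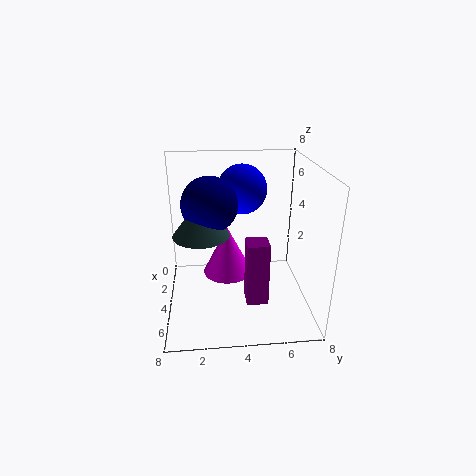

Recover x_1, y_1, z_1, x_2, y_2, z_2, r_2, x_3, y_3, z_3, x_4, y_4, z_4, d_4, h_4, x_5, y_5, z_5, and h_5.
x_1 = 1.5, y_1 = 4.5, z_1 = 6, x_2 = 2.5, y_2 = 3.5, z_2 = 1, r_2 = 1.5, x_3 = 4, y_3 = 2.5, z_3 = 6, x_4 = 7, y_4 = 4, z_4 = 2.5, d_4 = 1, h_4 = 3, x_5 = 4.5, y_5 = 2, z_5 = 4.5, h_5 = 2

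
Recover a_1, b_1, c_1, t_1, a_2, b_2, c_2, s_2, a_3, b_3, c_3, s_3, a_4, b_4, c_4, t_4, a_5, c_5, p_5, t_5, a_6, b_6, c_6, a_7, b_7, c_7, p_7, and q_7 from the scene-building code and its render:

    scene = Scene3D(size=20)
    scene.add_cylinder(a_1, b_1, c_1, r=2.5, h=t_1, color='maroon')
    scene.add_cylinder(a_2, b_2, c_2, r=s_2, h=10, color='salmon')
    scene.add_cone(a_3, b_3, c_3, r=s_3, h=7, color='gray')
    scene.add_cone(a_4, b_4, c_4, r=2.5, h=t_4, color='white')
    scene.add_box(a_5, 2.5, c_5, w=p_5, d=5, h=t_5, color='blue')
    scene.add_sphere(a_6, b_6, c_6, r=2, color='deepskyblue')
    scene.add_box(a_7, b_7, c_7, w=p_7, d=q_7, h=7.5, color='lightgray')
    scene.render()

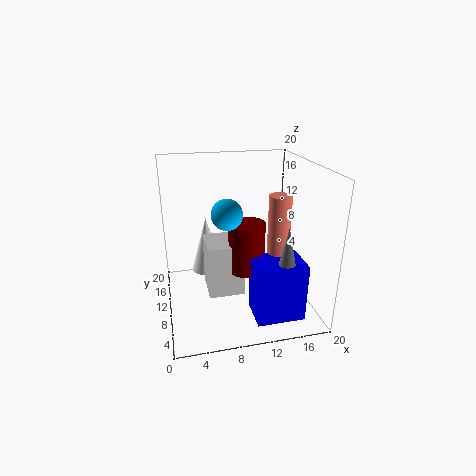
a_1 = 11, b_1 = 9, c_1 = 5.5, t_1 = 7, a_2 = 15, b_2 = 7.5, c_2 = 6.5, s_2 = 1.5, a_3 = 15, b_3 = 4, c_3 = 6.5, s_3 = 1.5, a_4 = 6.5, b_4 = 17.5, c_4 = 1.5, t_4 = 9, a_5 = 11, c_5 = 0.5, p_5 = 6.5, t_5 = 8, a_6 = 8, b_6 = 7.5, c_6 = 14.5, a_7 = 5.5, b_7 = 8, c_7 = 2, p_7 = 5, q_7 = 5.5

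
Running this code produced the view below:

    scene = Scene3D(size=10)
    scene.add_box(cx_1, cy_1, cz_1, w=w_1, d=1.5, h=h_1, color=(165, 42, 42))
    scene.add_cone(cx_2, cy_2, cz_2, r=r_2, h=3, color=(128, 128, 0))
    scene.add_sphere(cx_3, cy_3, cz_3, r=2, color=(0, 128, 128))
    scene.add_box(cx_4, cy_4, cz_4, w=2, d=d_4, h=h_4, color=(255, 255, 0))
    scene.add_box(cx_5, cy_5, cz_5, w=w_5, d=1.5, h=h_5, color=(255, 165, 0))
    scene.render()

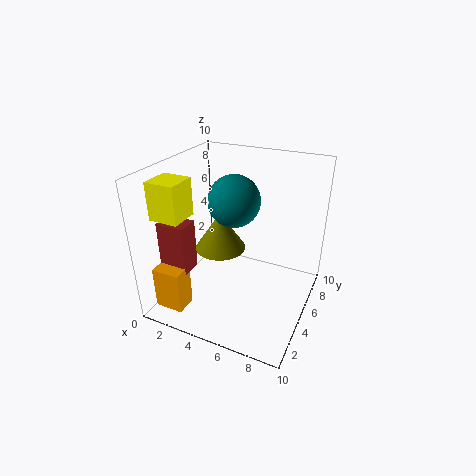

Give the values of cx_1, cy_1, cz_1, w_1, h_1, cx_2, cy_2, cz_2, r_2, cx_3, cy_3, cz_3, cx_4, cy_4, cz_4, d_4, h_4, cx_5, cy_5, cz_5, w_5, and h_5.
cx_1 = 0.5, cy_1 = 2, cz_1 = 3, w_1 = 2, h_1 = 3.5, cx_2 = 2.5, cy_2 = 7, cz_2 = 2.5, r_2 = 2, cx_3 = 3.5, cy_3 = 7.5, cz_3 = 6.5, cx_4 = 0.5, cy_4 = 1.5, cz_4 = 7, d_4 = 2, h_4 = 2.5, cx_5 = 0.5, cy_5 = 1, cz_5 = 0.5, w_5 = 2, h_5 = 3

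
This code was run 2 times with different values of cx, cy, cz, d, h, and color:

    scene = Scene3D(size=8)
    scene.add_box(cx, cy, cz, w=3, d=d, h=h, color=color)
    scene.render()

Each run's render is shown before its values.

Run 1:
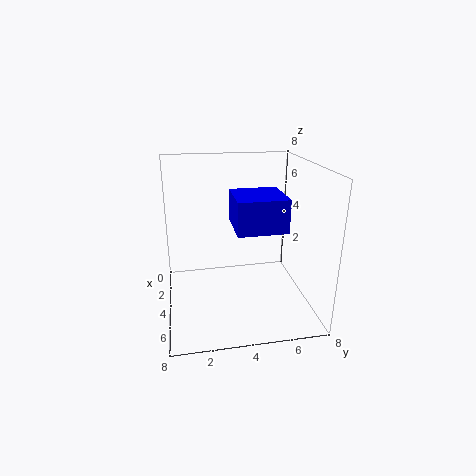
cx = 1, cy = 4, cz = 4, d = 3, h = 2, color = 'blue'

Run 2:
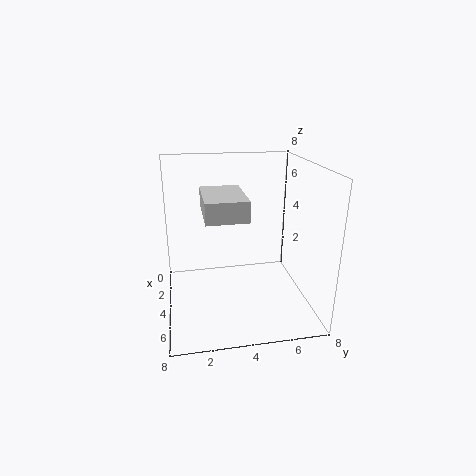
cx = 4, cy = 2, cz = 6, d = 2, h = 1, color = 'lightgray'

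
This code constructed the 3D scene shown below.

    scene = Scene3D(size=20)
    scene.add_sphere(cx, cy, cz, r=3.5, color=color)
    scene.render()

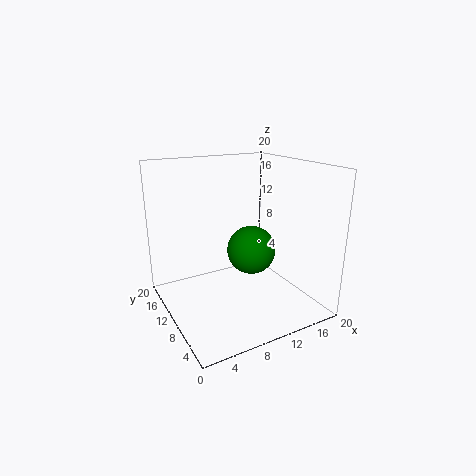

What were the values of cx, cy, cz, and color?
cx = 12.5
cy = 10.5
cz = 7.5
color = 'green'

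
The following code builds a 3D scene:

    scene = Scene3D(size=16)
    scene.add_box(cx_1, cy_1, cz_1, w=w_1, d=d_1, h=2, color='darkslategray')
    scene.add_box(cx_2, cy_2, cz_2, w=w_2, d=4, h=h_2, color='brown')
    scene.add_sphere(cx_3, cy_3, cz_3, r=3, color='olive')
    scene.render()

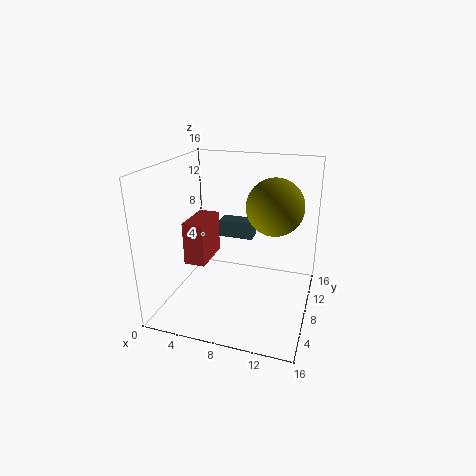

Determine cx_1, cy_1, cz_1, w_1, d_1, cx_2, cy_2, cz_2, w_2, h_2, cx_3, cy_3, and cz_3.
cx_1 = 5
cy_1 = 10
cz_1 = 7
w_1 = 4
d_1 = 2
cx_2 = 5
cy_2 = 1
cz_2 = 8
w_2 = 2
h_2 = 4
cx_3 = 12
cy_3 = 8
cz_3 = 12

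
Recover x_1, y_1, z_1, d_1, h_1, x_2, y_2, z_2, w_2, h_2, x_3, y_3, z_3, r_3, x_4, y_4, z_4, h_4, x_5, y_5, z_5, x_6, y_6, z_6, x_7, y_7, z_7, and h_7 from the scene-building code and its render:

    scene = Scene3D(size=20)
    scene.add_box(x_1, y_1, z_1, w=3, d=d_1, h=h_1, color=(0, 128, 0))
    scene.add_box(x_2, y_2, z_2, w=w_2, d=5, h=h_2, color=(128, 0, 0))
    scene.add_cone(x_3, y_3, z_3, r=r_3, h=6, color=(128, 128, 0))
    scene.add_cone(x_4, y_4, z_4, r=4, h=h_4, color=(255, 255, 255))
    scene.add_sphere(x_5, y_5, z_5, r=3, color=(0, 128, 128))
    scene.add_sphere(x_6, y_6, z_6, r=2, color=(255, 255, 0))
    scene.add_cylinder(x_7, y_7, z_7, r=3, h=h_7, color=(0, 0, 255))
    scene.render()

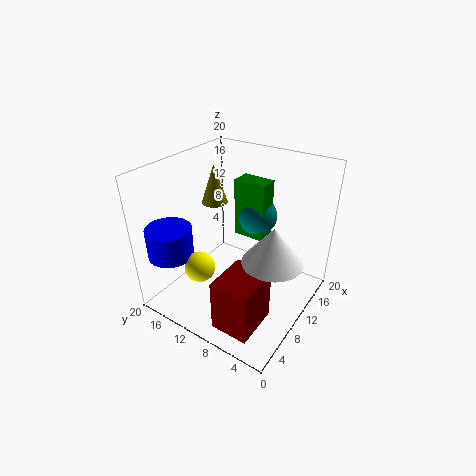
x_1 = 15
y_1 = 9
z_1 = 7
d_1 = 5
h_1 = 9
x_2 = 1
y_2 = 3
z_2 = 2
w_2 = 6
h_2 = 7
x_3 = 14
y_3 = 17
z_3 = 12
r_3 = 2
x_4 = 9
y_4 = 4
z_4 = 9
h_4 = 5
x_5 = 17
y_5 = 11
z_5 = 10
x_6 = 4
y_6 = 12
z_6 = 8
x_7 = 3
y_7 = 16
z_7 = 9
h_7 = 4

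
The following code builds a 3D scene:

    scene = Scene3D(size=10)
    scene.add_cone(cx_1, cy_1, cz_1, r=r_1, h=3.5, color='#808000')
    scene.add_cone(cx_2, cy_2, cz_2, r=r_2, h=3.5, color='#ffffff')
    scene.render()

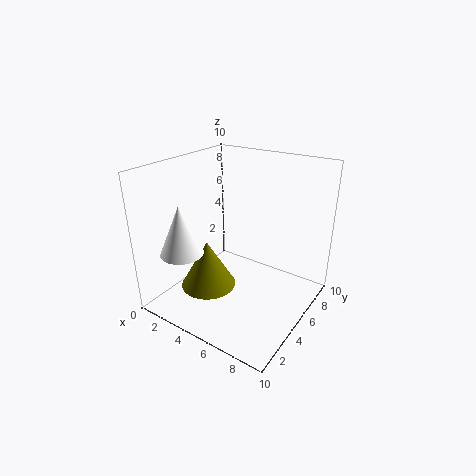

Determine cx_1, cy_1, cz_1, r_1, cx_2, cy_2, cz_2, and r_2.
cx_1 = 3, cy_1 = 4, cz_1 = 1, r_1 = 2, cx_2 = 2, cy_2 = 2.5, cz_2 = 4, r_2 = 1.5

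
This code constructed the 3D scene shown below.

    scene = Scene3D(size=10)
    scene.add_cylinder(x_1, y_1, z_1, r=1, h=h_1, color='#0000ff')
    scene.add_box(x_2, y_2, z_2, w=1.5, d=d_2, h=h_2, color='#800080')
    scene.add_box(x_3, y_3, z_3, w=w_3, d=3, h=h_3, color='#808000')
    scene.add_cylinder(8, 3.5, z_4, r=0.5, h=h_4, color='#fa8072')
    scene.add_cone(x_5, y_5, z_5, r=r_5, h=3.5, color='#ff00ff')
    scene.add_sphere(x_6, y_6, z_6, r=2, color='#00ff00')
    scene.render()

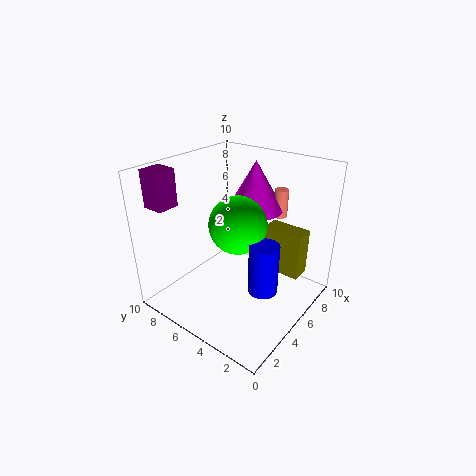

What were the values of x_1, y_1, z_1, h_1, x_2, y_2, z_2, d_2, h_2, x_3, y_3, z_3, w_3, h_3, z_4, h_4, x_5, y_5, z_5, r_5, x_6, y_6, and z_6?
x_1 = 4.5
y_1 = 2.5
z_1 = 2
h_1 = 3.5
x_2 = 1
y_2 = 8
z_2 = 7.5
d_2 = 1.5
h_2 = 2.5
x_3 = 7.5
y_3 = 1.5
z_3 = 1.5
w_3 = 1.5
h_3 = 3.5
z_4 = 6
h_4 = 2
x_5 = 7
y_5 = 5
z_5 = 6.5
r_5 = 2
x_6 = 5
y_6 = 5
z_6 = 6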